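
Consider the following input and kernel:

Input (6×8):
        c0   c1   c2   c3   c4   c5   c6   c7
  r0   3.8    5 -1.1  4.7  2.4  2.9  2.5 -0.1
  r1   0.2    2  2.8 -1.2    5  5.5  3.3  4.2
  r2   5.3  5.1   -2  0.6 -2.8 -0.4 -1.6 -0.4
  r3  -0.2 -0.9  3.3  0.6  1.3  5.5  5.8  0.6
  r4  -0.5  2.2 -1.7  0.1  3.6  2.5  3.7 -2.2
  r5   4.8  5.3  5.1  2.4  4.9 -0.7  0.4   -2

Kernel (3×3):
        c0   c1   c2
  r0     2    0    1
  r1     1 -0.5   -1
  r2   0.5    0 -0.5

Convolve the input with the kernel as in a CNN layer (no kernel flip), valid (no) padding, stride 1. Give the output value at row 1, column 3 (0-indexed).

3.05

The receptive field on the input at this output position is [-1.2 5 5.5 / 0.6 -2.8 -0.4 / 0.6 1.3 5.5]. Elementwise product with the kernel and sum: -1.2·2 + 5.5·1 + 0.6·1 + -2.8·-0.5 + -0.4·-1 + 0.6·0.5 + 5.5·-0.5.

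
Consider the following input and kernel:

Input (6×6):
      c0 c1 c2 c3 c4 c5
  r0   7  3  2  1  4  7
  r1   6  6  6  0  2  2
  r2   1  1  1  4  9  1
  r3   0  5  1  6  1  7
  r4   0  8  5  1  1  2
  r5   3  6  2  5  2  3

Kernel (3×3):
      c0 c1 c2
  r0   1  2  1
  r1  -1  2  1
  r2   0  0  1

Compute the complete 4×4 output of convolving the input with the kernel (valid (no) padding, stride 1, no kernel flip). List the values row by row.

28 18 13 23
27 29 25 28
20 11 31 28
34 21 14 21

Output[0,0]: The receptive field on the input at this output position is [7 3 2 / 6 6 6 / 1 1 1]. Elementwise product with the kernel and sum: 7·1 + 3·2 + 2·1 + 6·-1 + 6·2 + 6·1 + 1·1.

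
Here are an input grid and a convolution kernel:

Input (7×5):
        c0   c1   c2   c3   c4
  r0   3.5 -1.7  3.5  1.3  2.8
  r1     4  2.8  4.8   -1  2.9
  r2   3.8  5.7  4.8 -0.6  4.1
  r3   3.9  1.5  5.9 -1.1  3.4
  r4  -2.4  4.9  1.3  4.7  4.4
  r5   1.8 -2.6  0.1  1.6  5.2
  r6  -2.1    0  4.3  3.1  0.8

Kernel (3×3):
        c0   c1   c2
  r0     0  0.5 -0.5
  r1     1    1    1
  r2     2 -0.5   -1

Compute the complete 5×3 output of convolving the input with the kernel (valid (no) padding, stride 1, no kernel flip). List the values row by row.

Output[0,0]: The receptive field on the input at this output position is [3.5 -1.7 3.5 / 4 2.8 4.8 / 3.8 5.7 4.8]. Elementwise product with the kernel and sum: -1.7·0.5 + 3.5·-0.5 + 4·1 + 2.8·1 + 4.8·1 + 3.8·2 + 5.7·-0.5 + 4.8·-1.
Output[0,1]: The receptive field on the input at this output position is [-1.7 3.5 1.3 / 2.8 4.8 -1 / 5.7 4.8 -0.6]. Elementwise product with the kernel and sum: 3.5·0.5 + 1.3·-0.5 + 2.8·1 + 4.8·1 + -1·1 + 5.7·2 + 4.8·-0.5 + -0.6·-1.

8.95 17.3 11.75
14.45 13.95 15.3
3.2 13.45 1.7
6.4 7.55 2.35
-7.4 -7.85 13.3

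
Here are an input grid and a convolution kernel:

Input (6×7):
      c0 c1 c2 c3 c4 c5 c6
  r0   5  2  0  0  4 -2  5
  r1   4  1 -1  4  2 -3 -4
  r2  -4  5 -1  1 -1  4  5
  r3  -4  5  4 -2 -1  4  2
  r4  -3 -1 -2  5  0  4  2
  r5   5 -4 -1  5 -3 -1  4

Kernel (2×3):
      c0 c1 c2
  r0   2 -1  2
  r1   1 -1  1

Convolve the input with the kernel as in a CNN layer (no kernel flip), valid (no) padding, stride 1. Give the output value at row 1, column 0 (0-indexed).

The receptive field on the input at this output position is [4 1 -1 / -4 5 -1]. Elementwise product with the kernel and sum: 4·2 + 1·-1 + -1·2 + -4·1 + 5·-1 + -1·1.

-5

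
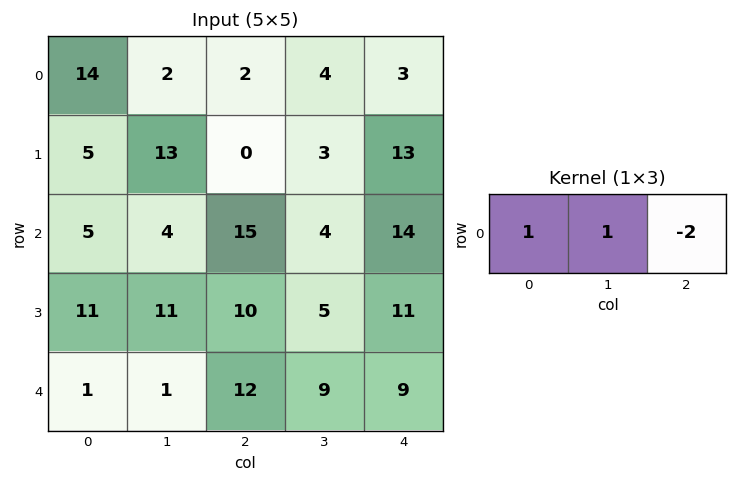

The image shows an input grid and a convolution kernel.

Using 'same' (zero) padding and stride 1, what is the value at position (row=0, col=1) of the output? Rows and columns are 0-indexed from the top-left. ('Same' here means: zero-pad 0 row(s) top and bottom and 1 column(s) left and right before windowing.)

The receptive field on the zero-padded input at this output position is [14 2 2]. Elementwise product with the kernel and sum: 14·1 + 2·1 + 2·-2.

12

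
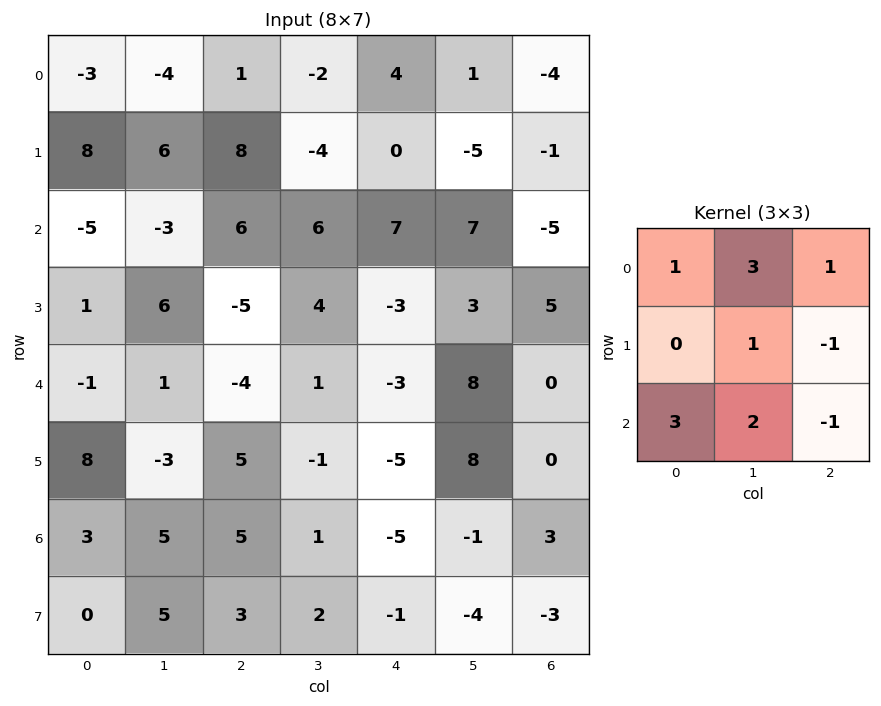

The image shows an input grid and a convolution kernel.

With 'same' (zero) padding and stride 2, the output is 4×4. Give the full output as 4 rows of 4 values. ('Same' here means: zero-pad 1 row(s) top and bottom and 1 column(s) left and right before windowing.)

11 41 -4 -21
24 30 -6 6
26 -8 -34 42
14 34 -4 -7

Output[0,0]: The receptive field on the zero-padded input at this output position is [0 0 0 / 0 -3 -4 / 0 8 6]. Elementwise product with the kernel and sum: 0·1 + 0·3 + 0·1 + -3·1 + -4·-1 + 0·3 + 8·2 + 6·-1.
Output[0,1]: The receptive field on the zero-padded input at this output position is [0 0 0 / -4 1 -2 / 6 8 -4]. Elementwise product with the kernel and sum: 0·1 + 0·3 + 0·1 + 1·1 + -2·-1 + 6·3 + 8·2 + -4·-1.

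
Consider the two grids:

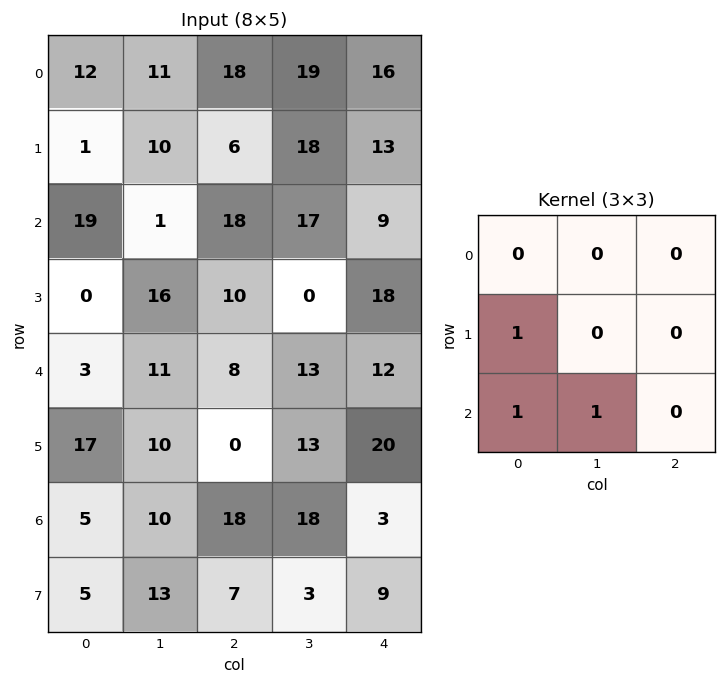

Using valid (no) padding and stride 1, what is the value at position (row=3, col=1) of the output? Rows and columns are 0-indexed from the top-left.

21

The receptive field on the input at this output position is [16 10 0 / 11 8 13 / 10 0 13]. Elementwise product with the kernel and sum: 11·1 + 10·1 + 0·1.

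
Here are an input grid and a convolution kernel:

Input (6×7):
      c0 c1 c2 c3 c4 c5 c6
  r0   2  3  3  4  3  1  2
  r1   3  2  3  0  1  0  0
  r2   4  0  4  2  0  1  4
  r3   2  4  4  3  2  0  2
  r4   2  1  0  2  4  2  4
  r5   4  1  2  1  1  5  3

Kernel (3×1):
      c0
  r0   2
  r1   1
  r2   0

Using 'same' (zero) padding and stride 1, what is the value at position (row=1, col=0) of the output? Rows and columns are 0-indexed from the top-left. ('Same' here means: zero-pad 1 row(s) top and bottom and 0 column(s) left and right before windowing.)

The receptive field on the zero-padded input at this output position is [2 / 3 / 4]. Elementwise product with the kernel and sum: 2·2 + 3·1.

7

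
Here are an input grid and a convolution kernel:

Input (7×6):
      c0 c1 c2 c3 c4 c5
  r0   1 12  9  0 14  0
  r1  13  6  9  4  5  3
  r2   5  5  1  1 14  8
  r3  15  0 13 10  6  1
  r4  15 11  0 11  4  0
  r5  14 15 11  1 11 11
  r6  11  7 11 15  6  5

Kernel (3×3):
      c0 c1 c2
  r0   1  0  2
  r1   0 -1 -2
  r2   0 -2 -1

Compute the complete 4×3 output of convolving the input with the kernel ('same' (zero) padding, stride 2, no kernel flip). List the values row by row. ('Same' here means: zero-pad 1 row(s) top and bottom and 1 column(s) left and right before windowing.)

Output[0,0]: The receptive field on the zero-padded input at this output position is [0 0 0 / 0 1 12 / 0 13 6]. Elementwise product with the kernel and sum: 0·1 + 0·2 + 1·-1 + 12·-2 + 13·-2 + 6·-1.
Output[0,1]: The receptive field on the zero-padded input at this output position is [0 0 0 / 12 9 0 / 6 9 4]. Elementwise product with the kernel and sum: 0·1 + 0·2 + 9·-1 + 0·-2 + 9·-2 + 4·-1.

-57 -31 -27
-33 -25 -33
-80 -25 -25
5 -24 7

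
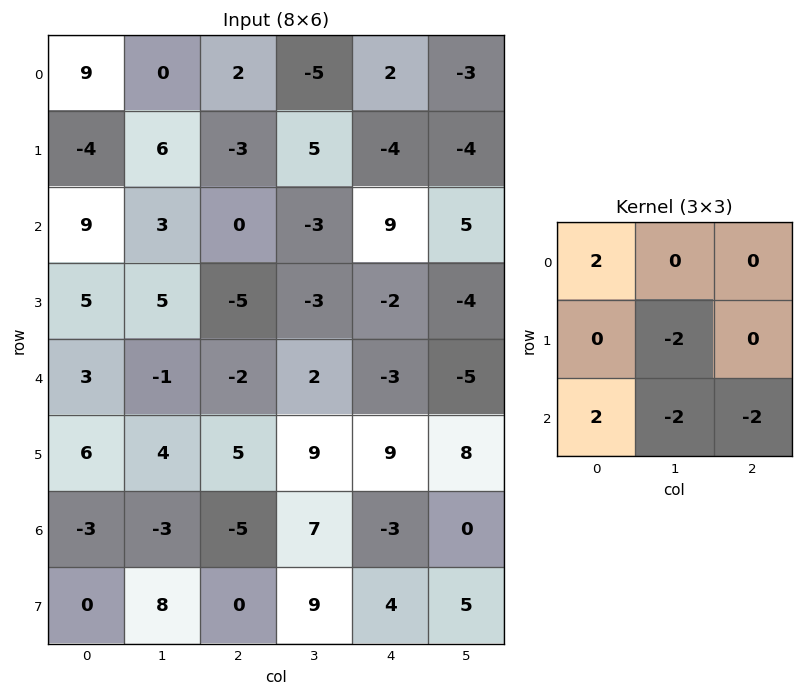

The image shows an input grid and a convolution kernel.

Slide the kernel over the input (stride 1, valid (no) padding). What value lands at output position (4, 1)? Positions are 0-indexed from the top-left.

-22

The receptive field on the input at this output position is [-1 -2 2 / 4 5 9 / -3 -5 7]. Elementwise product with the kernel and sum: -1·2 + 5·-2 + -3·2 + -5·-2 + 7·-2.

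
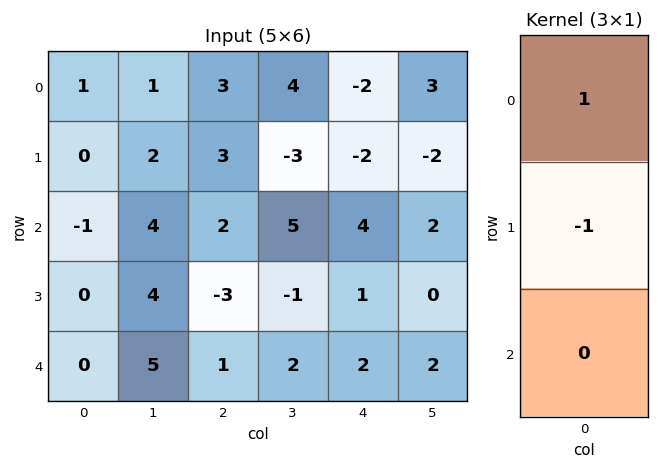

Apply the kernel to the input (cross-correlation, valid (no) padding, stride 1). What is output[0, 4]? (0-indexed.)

The receptive field on the input at this output position is [-2 / -2 / 4]. Elementwise product with the kernel and sum: -2·1 + -2·-1.

0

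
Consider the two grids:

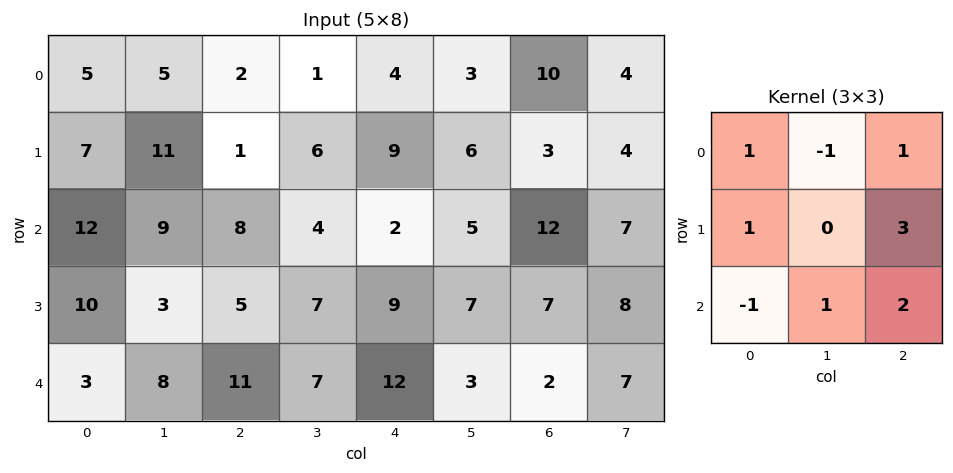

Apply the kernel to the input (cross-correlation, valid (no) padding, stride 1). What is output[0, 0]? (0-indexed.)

25

The receptive field on the input at this output position is [5 5 2 / 7 11 1 / 12 9 8]. Elementwise product with the kernel and sum: 5·1 + 5·-1 + 2·1 + 7·1 + 1·3 + 12·-1 + 9·1 + 8·2.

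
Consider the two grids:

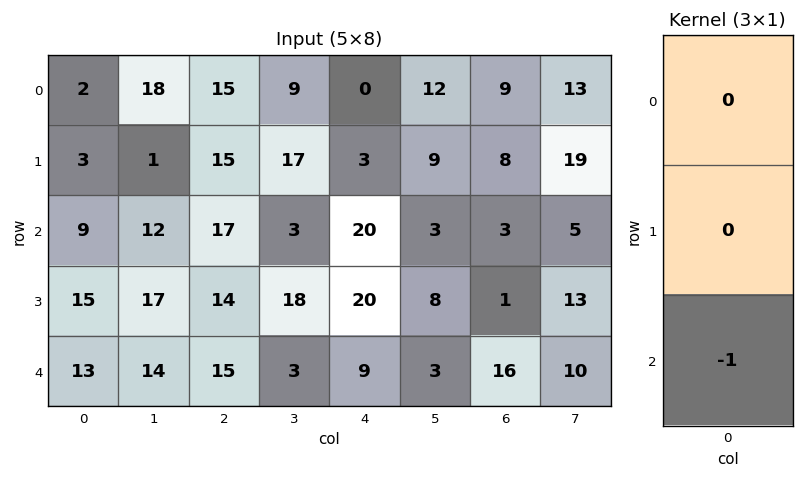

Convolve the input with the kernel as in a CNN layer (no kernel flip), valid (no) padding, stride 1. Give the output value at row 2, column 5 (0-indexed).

-3

The receptive field on the input at this output position is [3 / 8 / 3]. Elementwise product with the kernel and sum: 3·-1.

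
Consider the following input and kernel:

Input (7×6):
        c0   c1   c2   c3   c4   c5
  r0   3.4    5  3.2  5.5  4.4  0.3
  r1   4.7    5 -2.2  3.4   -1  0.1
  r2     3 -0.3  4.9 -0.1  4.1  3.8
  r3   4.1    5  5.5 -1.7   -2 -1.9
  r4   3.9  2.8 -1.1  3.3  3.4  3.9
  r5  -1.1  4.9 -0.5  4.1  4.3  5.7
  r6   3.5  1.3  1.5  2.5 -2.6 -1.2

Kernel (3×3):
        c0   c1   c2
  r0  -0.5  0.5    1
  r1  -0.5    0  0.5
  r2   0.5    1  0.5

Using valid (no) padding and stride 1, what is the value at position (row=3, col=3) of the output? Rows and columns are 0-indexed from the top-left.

7.45

The receptive field on the input at this output position is [-1.7 -2 -1.9 / 3.3 3.4 3.9 / 4.1 4.3 5.7]. Elementwise product with the kernel and sum: -1.7·-0.5 + -2·0.5 + -1.9·1 + 3.3·-0.5 + 3.9·0.5 + 4.1·0.5 + 4.3·1 + 5.7·0.5.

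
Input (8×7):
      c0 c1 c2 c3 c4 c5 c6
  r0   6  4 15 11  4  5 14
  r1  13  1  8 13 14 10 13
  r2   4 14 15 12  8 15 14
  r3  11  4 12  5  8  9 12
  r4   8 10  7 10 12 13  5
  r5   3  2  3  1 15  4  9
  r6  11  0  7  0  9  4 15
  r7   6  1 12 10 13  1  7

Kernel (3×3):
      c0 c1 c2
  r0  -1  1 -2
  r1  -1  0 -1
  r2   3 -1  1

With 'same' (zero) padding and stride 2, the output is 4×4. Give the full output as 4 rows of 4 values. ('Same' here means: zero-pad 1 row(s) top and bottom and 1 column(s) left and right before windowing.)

Output[0,0]: The receptive field on the zero-padded input at this output position is [0 0 0 / 0 6 4 / 0 13 1]. Elementwise product with the kernel and sum: 0·-1 + 0·1 + 0·-2 + 0·-1 + 4·-1 + 0·3 + 13·-1 + 1·1.

-16 -7 19 12
-10 -40 -30 3
-8 -18 -46 -7
-6 0 20 -3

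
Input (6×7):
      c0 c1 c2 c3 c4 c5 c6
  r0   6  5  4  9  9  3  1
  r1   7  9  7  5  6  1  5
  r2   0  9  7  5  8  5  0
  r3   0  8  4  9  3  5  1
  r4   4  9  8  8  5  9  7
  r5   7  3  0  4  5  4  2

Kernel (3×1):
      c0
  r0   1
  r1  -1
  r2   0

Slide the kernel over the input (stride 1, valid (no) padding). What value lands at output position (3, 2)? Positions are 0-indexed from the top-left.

-4

The receptive field on the input at this output position is [4 / 8 / 0]. Elementwise product with the kernel and sum: 4·1 + 8·-1.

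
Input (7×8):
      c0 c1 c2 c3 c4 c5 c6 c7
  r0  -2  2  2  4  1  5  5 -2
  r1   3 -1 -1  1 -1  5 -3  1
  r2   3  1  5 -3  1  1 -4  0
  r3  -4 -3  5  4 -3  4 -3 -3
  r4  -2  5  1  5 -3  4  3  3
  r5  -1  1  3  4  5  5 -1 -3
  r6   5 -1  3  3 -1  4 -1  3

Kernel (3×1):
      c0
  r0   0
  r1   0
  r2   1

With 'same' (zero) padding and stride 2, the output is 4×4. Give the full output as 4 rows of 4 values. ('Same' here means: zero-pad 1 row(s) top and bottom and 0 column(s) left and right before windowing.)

3 -1 -1 -3
-4 5 -3 -3
-1 3 5 -1
0 0 0 0

Output[0,0]: The receptive field on the zero-padded input at this output position is [0 / -2 / 3]. Elementwise product with the kernel and sum: 3·1.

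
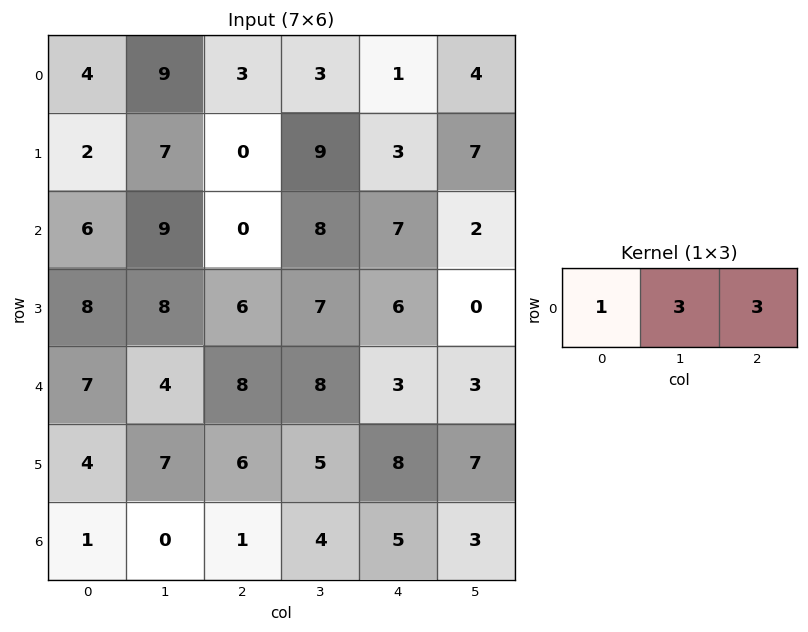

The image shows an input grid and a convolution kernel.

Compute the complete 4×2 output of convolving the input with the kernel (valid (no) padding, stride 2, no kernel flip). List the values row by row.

Output[0,0]: The receptive field on the input at this output position is [4 9 3]. Elementwise product with the kernel and sum: 4·1 + 9·3 + 3·3.

40 15
33 45
43 41
4 28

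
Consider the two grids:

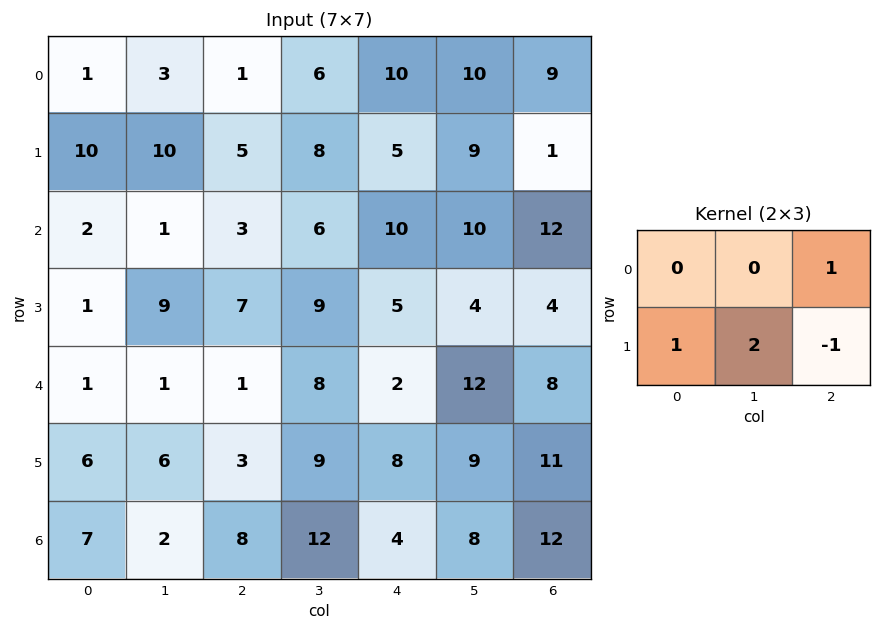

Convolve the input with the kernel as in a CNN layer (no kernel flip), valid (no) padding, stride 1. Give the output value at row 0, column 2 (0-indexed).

The receptive field on the input at this output position is [1 6 10 / 5 8 5]. Elementwise product with the kernel and sum: 10·1 + 5·1 + 8·2 + 5·-1.

26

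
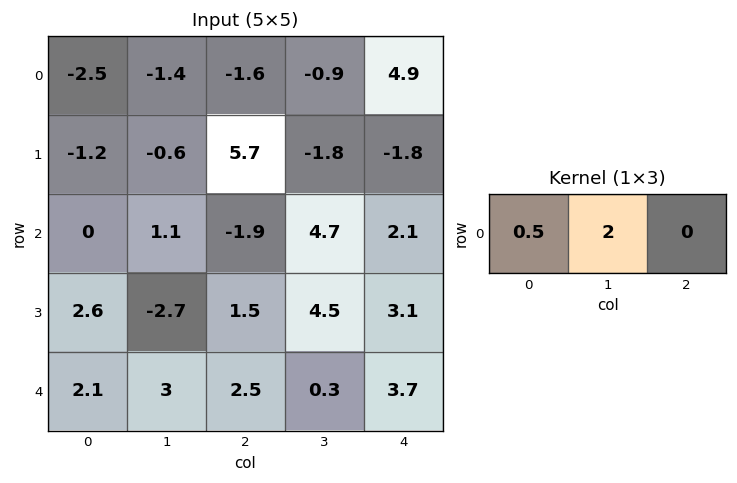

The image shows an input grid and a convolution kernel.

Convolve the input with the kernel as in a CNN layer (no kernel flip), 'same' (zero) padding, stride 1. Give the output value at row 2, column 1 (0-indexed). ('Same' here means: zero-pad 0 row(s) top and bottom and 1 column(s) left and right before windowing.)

The receptive field on the zero-padded input at this output position is [0 1.1 -1.9]. Elementwise product with the kernel and sum: 0·0.5 + 1.1·2.

2.2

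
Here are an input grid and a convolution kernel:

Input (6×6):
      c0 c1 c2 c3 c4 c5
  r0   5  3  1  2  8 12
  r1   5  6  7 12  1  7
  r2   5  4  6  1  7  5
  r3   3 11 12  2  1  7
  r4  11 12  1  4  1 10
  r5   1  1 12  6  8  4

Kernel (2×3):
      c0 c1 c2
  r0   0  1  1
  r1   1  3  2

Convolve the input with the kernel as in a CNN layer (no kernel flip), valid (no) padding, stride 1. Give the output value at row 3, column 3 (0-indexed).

The receptive field on the input at this output position is [2 1 7 / 4 1 10]. Elementwise product with the kernel and sum: 1·1 + 7·1 + 4·1 + 1·3 + 10·2.

35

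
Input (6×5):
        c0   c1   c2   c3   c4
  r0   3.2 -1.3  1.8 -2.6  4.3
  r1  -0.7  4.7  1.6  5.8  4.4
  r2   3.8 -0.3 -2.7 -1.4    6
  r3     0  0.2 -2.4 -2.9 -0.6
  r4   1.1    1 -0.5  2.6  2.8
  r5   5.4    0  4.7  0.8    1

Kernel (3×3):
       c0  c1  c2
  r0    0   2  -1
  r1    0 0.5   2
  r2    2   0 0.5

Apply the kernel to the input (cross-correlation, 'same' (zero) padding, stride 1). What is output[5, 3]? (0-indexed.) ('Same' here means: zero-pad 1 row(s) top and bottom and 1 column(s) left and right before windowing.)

4.8

The receptive field on the zero-padded input at this output position is [-0.5 2.6 2.8 / 4.7 0.8 1 / 0 0 0]. Elementwise product with the kernel and sum: 2.6·2 + 2.8·-1 + 0.8·0.5 + 1·2 + 0·2 + 0·0.5.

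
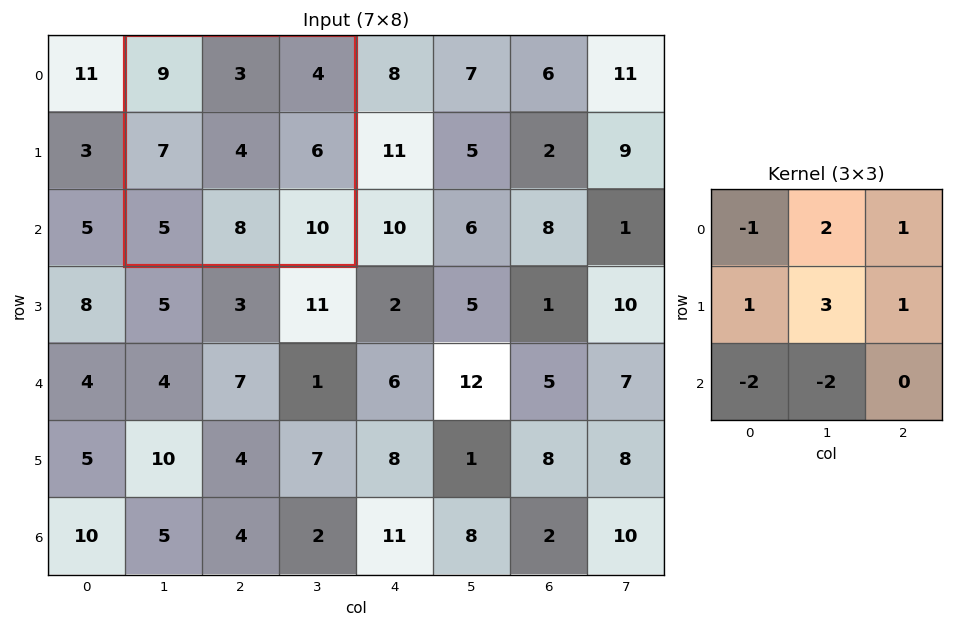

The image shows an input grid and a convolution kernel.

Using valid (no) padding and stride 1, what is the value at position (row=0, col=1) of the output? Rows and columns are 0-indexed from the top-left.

The receptive field on the input at this output position is [9 3 4 / 7 4 6 / 5 8 10]. Elementwise product with the kernel and sum: 9·-1 + 3·2 + 4·1 + 7·1 + 4·3 + 6·1 + 5·-2 + 8·-2.

0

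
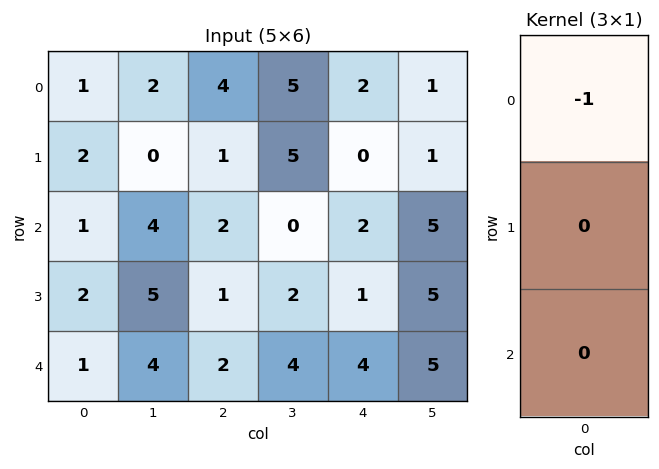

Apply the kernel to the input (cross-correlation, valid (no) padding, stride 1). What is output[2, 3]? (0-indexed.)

The receptive field on the input at this output position is [0 / 2 / 4]. Elementwise product with the kernel and sum: 0·-1.

0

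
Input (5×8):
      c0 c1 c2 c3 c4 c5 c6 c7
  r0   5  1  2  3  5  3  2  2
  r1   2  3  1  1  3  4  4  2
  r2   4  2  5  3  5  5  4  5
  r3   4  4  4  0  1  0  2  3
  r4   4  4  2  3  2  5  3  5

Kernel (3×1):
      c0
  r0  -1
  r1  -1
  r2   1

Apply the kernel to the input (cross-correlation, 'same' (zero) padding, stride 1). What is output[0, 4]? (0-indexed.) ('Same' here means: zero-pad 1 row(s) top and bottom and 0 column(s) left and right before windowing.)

-2

The receptive field on the zero-padded input at this output position is [0 / 5 / 3]. Elementwise product with the kernel and sum: 0·-1 + 5·-1 + 3·1.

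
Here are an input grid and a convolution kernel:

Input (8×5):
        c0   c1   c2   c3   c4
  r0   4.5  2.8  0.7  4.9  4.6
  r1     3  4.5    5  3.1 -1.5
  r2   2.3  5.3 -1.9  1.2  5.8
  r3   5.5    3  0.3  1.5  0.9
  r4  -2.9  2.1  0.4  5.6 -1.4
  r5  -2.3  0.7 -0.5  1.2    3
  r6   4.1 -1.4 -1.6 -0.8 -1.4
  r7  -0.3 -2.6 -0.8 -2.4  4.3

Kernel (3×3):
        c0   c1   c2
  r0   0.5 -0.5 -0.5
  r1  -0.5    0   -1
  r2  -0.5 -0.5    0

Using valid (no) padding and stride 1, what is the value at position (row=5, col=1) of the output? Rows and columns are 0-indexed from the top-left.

The receptive field on the input at this output position is [0.7 -0.5 1.2 / -1.4 -1.6 -0.8 / -2.6 -0.8 -2.4]. Elementwise product with the kernel and sum: 0.7·0.5 + -0.5·-0.5 + 1.2·-0.5 + -1.4·-0.5 + -0.8·-1 + -2.6·-0.5 + -0.8·-0.5.

3.2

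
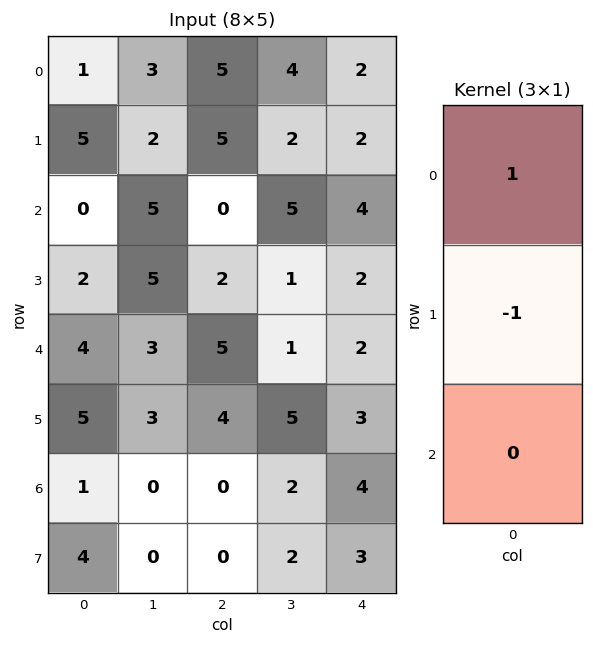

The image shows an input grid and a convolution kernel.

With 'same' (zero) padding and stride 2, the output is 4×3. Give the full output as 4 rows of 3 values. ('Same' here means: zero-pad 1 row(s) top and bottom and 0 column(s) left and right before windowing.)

Output[0,0]: The receptive field on the zero-padded input at this output position is [0 / 1 / 5]. Elementwise product with the kernel and sum: 0·1 + 1·-1.
Output[0,1]: The receptive field on the zero-padded input at this output position is [0 / 5 / 5]. Elementwise product with the kernel and sum: 0·1 + 5·-1.

-1 -5 -2
5 5 -2
-2 -3 0
4 4 -1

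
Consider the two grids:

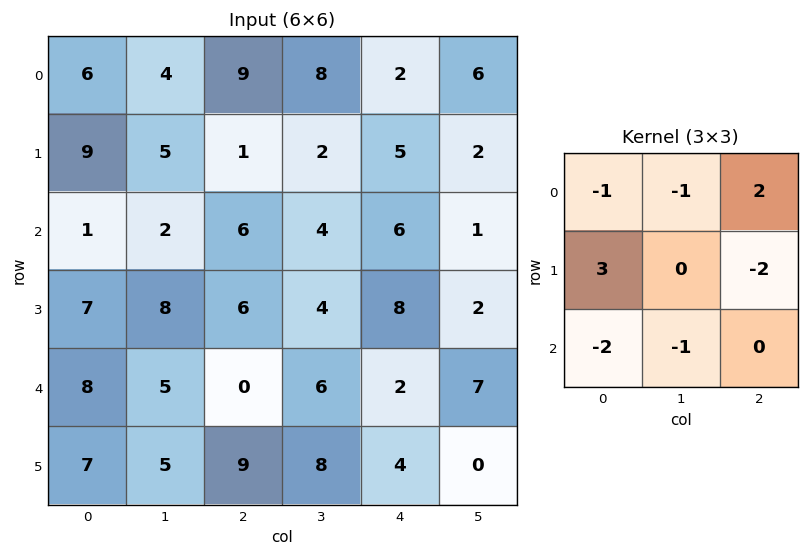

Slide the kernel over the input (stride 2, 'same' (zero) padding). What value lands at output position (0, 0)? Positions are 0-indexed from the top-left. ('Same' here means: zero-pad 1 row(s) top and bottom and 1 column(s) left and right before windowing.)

The receptive field on the zero-padded input at this output position is [0 0 0 / 0 6 4 / 0 9 5]. Elementwise product with the kernel and sum: 0·-1 + 0·-1 + 0·2 + 0·3 + 4·-2 + 0·-2 + 9·-1.

-17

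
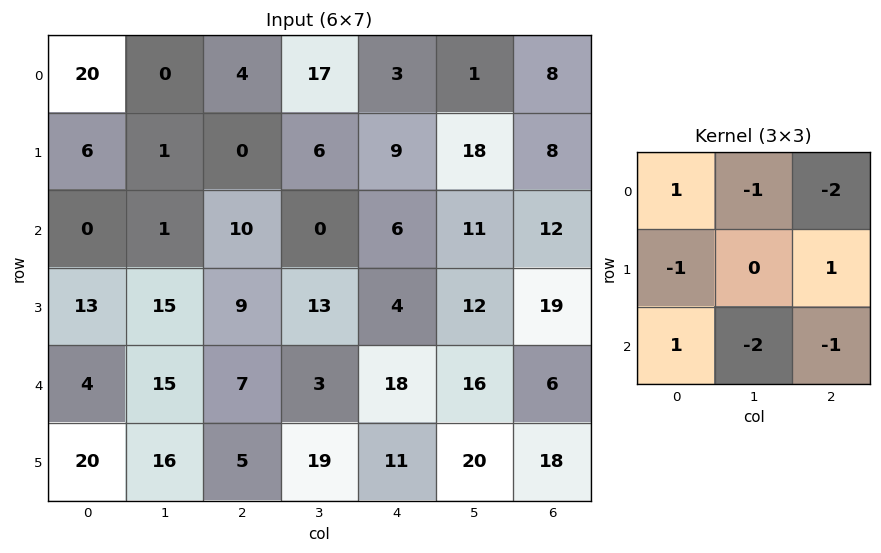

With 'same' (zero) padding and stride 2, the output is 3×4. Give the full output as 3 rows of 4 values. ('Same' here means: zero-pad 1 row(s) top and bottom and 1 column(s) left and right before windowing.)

-13 12 -46 1
-48 -28 -35 -27
-84 -45 -25 -39

Output[0,0]: The receptive field on the zero-padded input at this output position is [0 0 0 / 0 20 0 / 0 6 1]. Elementwise product with the kernel and sum: 0·1 + 0·-1 + 0·-2 + 0·-1 + 0·1 + 0·1 + 6·-2 + 1·-1.
Output[0,1]: The receptive field on the zero-padded input at this output position is [0 0 0 / 0 4 17 / 1 0 6]. Elementwise product with the kernel and sum: 0·1 + 0·-1 + 0·-2 + 0·-1 + 17·1 + 1·1 + 0·-2 + 6·-1.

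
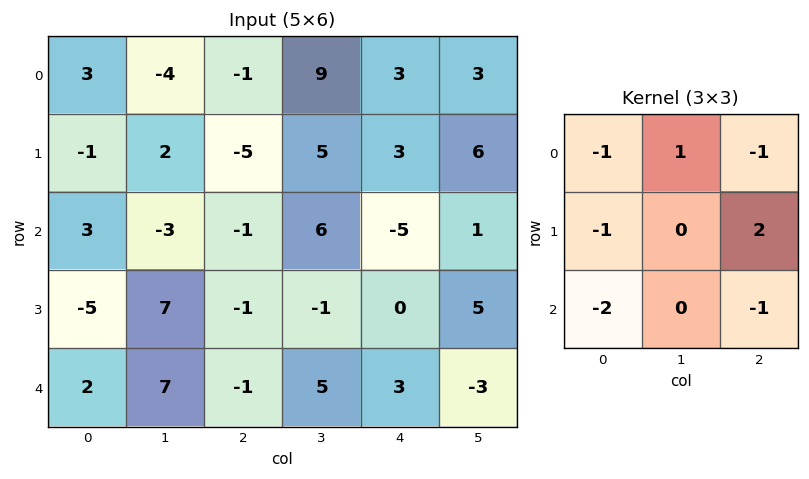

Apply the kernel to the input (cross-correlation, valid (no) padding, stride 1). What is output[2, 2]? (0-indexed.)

The receptive field on the input at this output position is [-1 6 -5 / -1 -1 0 / -1 5 3]. Elementwise product with the kernel and sum: -1·-1 + 6·1 + -5·-1 + -1·-1 + 0·2 + -1·-2 + 3·-1.

12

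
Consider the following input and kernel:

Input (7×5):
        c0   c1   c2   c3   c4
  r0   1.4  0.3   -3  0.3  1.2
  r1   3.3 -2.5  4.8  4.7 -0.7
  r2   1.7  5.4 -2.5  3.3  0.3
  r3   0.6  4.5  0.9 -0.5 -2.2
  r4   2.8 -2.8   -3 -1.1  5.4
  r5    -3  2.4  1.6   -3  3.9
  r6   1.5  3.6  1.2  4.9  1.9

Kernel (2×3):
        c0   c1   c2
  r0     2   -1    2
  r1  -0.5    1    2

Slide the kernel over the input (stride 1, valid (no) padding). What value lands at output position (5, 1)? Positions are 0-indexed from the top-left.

6.4

The receptive field on the input at this output position is [2.4 1.6 -3 / 3.6 1.2 4.9]. Elementwise product with the kernel and sum: 2.4·2 + 1.6·-1 + -3·2 + 3.6·-0.5 + 1.2·1 + 4.9·2.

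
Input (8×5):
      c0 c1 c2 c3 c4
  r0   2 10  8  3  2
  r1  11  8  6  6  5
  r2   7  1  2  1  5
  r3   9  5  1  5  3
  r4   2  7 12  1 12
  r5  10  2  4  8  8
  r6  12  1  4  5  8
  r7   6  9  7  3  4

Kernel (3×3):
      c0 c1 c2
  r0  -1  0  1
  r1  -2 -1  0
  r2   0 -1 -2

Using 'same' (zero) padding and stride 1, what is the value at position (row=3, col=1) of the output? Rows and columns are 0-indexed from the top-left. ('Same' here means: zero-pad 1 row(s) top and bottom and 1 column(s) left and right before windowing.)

The receptive field on the zero-padded input at this output position is [7 1 2 / 9 5 1 / 2 7 12]. Elementwise product with the kernel and sum: 7·-1 + 2·1 + 9·-2 + 5·-1 + 7·-1 + 12·-2.

-59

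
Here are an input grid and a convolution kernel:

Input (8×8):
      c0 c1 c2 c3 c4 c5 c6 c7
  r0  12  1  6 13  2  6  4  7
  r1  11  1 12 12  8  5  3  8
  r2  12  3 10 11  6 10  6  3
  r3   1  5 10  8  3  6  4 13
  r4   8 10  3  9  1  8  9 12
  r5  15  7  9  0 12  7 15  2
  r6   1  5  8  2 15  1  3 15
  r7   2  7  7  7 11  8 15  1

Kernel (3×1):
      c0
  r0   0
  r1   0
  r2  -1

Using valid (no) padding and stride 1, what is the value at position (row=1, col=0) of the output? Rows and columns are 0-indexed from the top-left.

-1

The receptive field on the input at this output position is [11 / 12 / 1]. Elementwise product with the kernel and sum: 1·-1.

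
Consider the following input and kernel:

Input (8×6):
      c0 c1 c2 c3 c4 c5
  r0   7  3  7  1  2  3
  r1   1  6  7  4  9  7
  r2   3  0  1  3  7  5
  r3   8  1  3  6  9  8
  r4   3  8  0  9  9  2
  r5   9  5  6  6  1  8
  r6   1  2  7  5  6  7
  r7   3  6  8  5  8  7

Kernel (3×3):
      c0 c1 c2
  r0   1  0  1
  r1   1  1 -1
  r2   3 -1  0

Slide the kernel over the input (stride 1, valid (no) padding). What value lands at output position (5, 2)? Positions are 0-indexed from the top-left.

The receptive field on the input at this output position is [6 6 1 / 7 5 6 / 8 5 8]. Elementwise product with the kernel and sum: 6·1 + 1·1 + 7·1 + 5·1 + 6·-1 + 8·3 + 5·-1.

32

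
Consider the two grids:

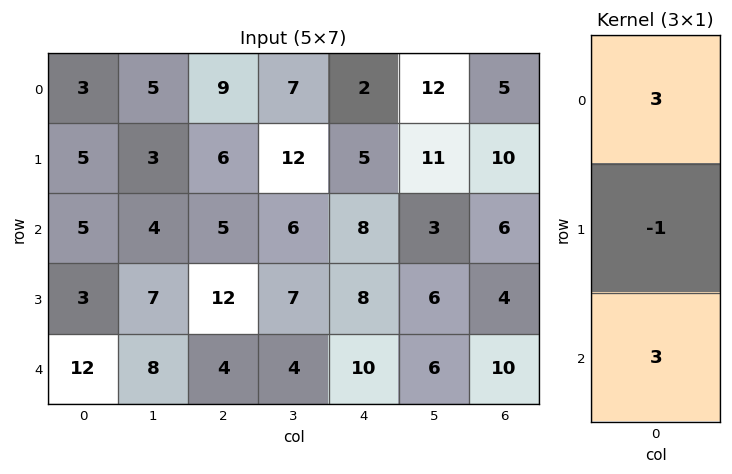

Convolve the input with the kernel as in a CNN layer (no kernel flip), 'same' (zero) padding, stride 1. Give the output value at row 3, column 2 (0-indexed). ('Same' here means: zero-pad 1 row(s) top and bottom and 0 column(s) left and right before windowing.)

15

The receptive field on the zero-padded input at this output position is [5 / 12 / 4]. Elementwise product with the kernel and sum: 5·3 + 12·-1 + 4·3.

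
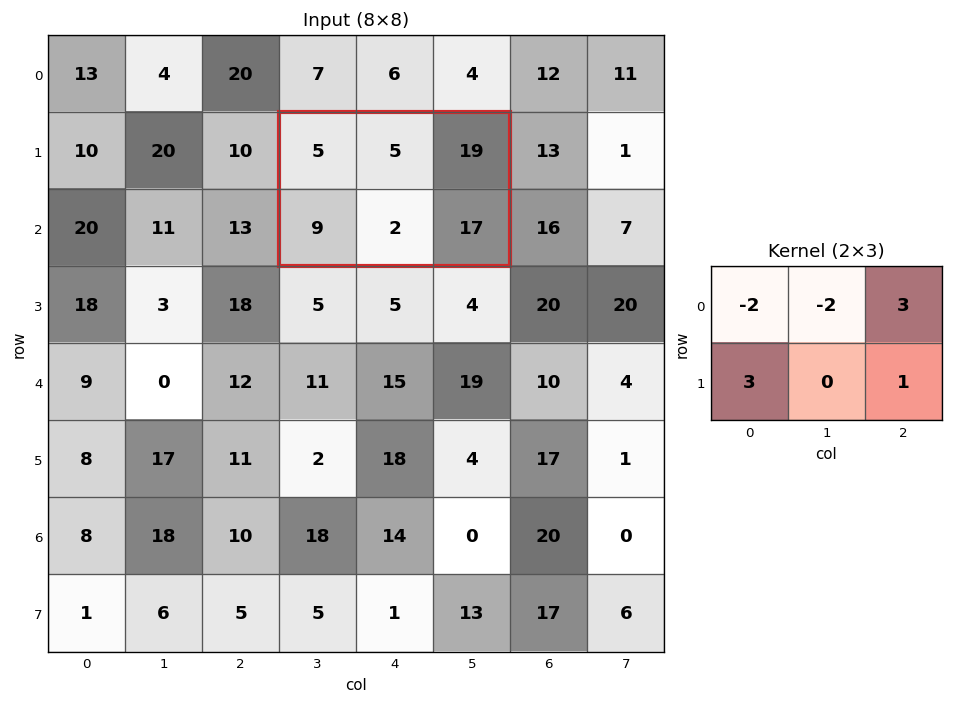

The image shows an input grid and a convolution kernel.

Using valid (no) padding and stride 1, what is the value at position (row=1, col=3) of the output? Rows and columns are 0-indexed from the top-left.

The receptive field on the input at this output position is [5 5 19 / 9 2 17]. Elementwise product with the kernel and sum: 5·-2 + 5·-2 + 19·3 + 9·3 + 17·1.

81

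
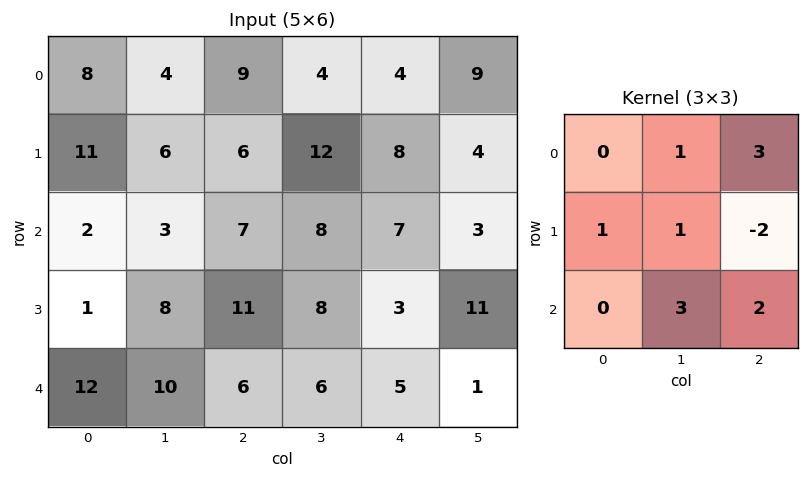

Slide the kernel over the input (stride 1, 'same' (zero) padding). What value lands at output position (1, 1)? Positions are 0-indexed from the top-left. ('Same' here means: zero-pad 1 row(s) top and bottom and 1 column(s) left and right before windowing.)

The receptive field on the zero-padded input at this output position is [8 4 9 / 11 6 6 / 2 3 7]. Elementwise product with the kernel and sum: 4·1 + 9·3 + 11·1 + 6·1 + 6·-2 + 3·3 + 7·2.

59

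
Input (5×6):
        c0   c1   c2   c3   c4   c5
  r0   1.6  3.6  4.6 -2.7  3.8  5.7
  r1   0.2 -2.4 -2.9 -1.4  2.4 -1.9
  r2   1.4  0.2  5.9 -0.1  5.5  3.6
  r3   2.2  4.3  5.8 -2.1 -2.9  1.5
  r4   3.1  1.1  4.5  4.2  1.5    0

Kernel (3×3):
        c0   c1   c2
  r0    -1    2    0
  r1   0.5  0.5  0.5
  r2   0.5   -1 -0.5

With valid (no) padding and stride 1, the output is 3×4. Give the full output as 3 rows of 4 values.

0.6 -3.5 -10.65 2.5
-7.35 -3 12.2 11.8
3.35 9.55 -8.4 9.95

Output[0,0]: The receptive field on the input at this output position is [1.6 3.6 4.6 / 0.2 -2.4 -2.9 / 1.4 0.2 5.9]. Elementwise product with the kernel and sum: 1.6·-1 + 3.6·2 + 0.2·0.5 + -2.4·0.5 + -2.9·0.5 + 1.4·0.5 + 0.2·-1 + 5.9·-0.5.
Output[0,1]: The receptive field on the input at this output position is [3.6 4.6 -2.7 / -2.4 -2.9 -1.4 / 0.2 5.9 -0.1]. Elementwise product with the kernel and sum: 3.6·-1 + 4.6·2 + -2.4·0.5 + -2.9·0.5 + -1.4·0.5 + 0.2·0.5 + 5.9·-1 + -0.1·-0.5.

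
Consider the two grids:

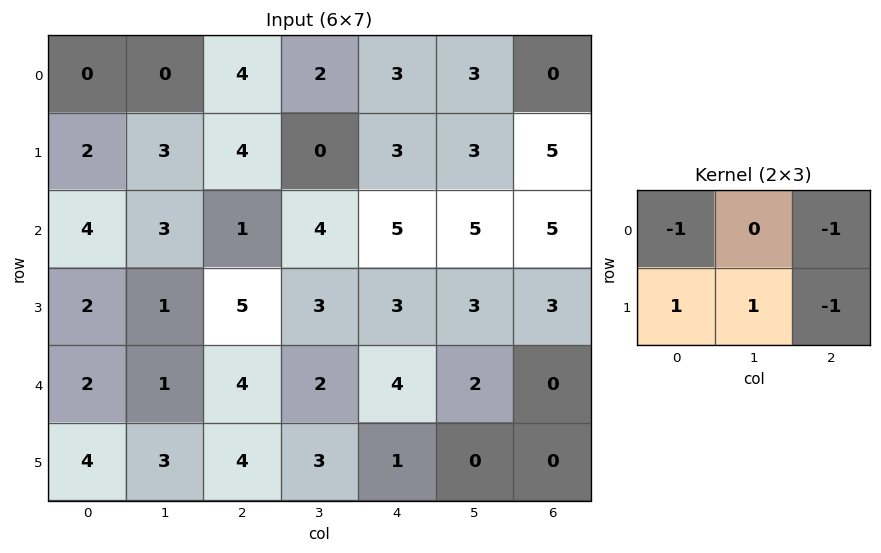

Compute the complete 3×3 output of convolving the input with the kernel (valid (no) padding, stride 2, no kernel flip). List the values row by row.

Output[0,0]: The receptive field on the input at this output position is [0 0 4 / 2 3 4]. Elementwise product with the kernel and sum: 0·-1 + 4·-1 + 2·1 + 3·1 + 4·-1.
Output[0,1]: The receptive field on the input at this output position is [4 2 3 / 4 0 3]. Elementwise product with the kernel and sum: 4·-1 + 3·-1 + 4·1 + 0·1 + 3·-1.

-3 -6 -2
-7 -1 -7
-3 -2 -3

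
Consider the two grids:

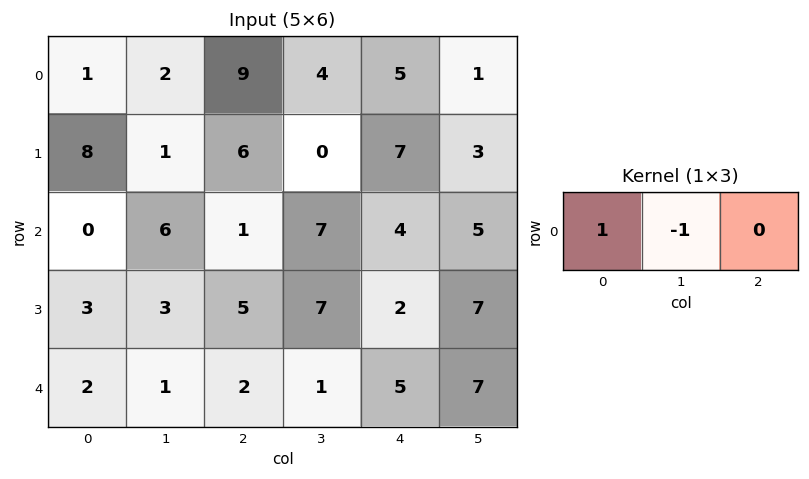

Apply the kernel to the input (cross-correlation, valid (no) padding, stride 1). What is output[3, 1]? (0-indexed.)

-2

The receptive field on the input at this output position is [3 5 7]. Elementwise product with the kernel and sum: 3·1 + 5·-1.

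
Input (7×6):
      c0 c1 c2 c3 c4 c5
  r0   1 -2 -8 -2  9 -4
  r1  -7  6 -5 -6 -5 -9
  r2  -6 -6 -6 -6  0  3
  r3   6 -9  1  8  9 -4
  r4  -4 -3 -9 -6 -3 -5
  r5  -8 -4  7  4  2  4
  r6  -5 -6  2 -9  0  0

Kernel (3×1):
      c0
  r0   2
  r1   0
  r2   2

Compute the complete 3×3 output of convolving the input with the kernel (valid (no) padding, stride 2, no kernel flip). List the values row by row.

-10 -28 18
-20 -30 -6
-18 -14 -6

Output[0,0]: The receptive field on the input at this output position is [1 / -7 / -6]. Elementwise product with the kernel and sum: 1·2 + -6·2.
Output[0,1]: The receptive field on the input at this output position is [-8 / -5 / -6]. Elementwise product with the kernel and sum: -8·2 + -6·2.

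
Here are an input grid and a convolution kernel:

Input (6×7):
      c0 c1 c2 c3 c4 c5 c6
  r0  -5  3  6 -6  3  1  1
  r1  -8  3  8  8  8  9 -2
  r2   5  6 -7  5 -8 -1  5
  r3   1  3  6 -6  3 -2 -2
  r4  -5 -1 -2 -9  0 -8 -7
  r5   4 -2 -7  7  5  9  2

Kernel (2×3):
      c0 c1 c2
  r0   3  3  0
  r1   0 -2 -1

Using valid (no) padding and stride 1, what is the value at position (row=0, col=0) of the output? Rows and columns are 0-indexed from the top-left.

-20

The receptive field on the input at this output position is [-5 3 6 / -8 3 8]. Elementwise product with the kernel and sum: -5·3 + 3·3 + 3·-2 + 8·-1.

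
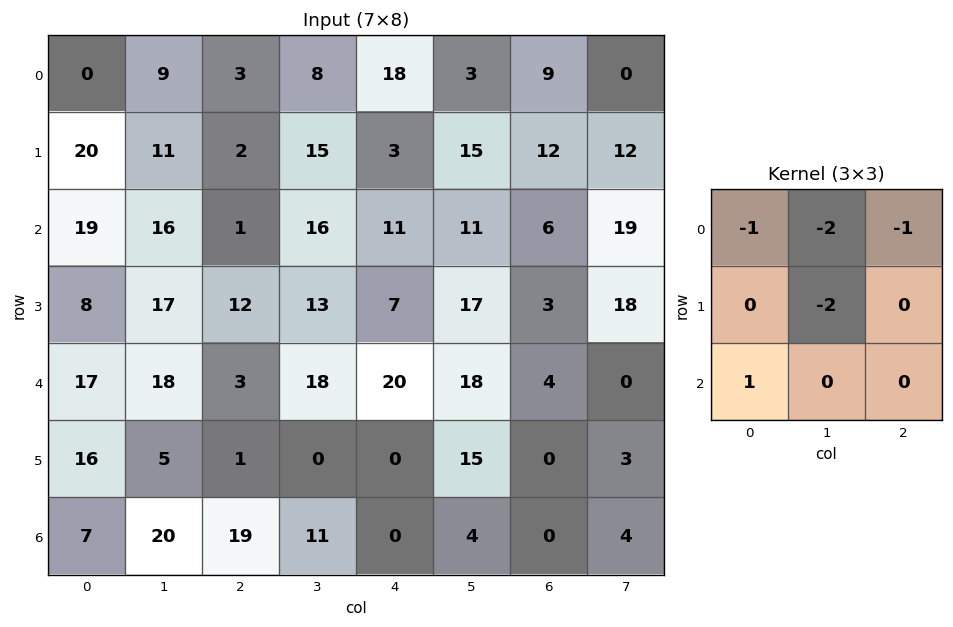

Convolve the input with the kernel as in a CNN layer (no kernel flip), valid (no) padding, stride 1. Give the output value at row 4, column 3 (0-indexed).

-65

The receptive field on the input at this output position is [18 20 18 / 0 0 15 / 11 0 4]. Elementwise product with the kernel and sum: 18·-1 + 20·-2 + 18·-1 + 0·-2 + 11·1.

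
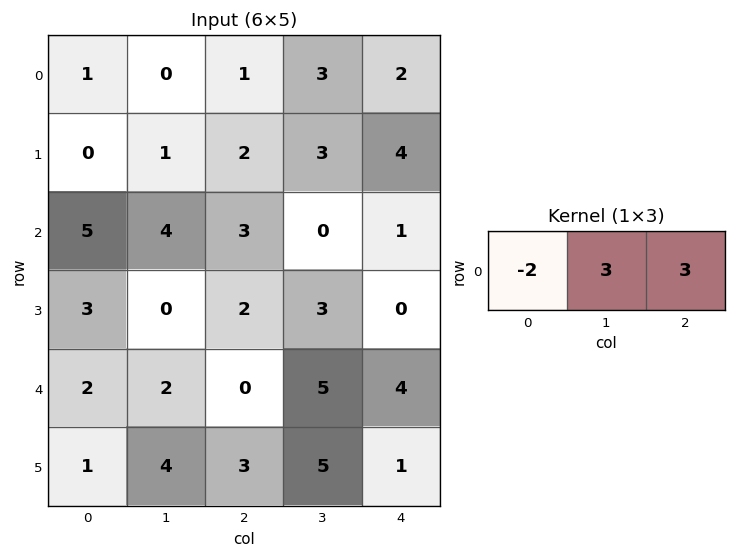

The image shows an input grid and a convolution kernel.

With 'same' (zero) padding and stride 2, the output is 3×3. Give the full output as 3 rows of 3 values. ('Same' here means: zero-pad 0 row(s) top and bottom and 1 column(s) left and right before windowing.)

Output[0,0]: The receptive field on the zero-padded input at this output position is [0 1 0]. Elementwise product with the kernel and sum: 0·-2 + 1·3 + 0·3.
Output[0,1]: The receptive field on the zero-padded input at this output position is [0 1 3]. Elementwise product with the kernel and sum: 0·-2 + 1·3 + 3·3.

3 12 0
27 1 3
12 11 2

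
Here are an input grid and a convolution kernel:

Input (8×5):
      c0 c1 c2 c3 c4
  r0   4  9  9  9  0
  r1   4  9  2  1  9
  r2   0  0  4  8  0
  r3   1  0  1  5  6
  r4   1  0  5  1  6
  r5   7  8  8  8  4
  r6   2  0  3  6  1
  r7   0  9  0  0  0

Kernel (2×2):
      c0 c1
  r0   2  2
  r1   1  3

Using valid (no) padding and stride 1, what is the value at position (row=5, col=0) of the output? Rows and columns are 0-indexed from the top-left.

The receptive field on the input at this output position is [7 8 / 2 0]. Elementwise product with the kernel and sum: 7·2 + 8·2 + 2·1 + 0·3.

32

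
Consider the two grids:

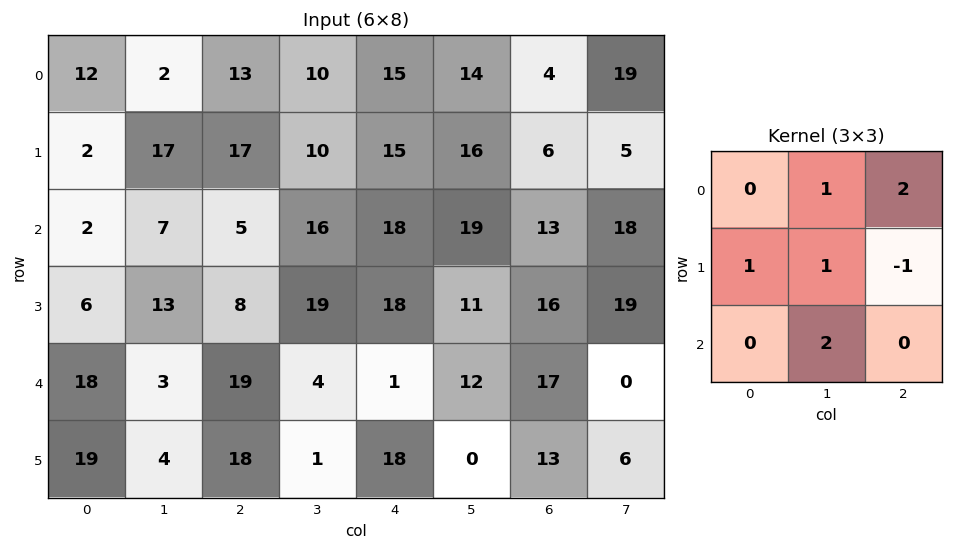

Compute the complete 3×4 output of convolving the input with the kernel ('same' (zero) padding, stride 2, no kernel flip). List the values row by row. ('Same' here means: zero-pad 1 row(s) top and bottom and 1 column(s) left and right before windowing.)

Output[0,0]: The receptive field on the zero-padded input at this output position is [0 0 0 / 0 12 2 / 0 2 17]. Elementwise product with the kernel and sum: 0·1 + 0·2 + 0·1 + 12·1 + 2·-1 + 2·2.

14 39 41 11
43 49 98 62
85 100 69 109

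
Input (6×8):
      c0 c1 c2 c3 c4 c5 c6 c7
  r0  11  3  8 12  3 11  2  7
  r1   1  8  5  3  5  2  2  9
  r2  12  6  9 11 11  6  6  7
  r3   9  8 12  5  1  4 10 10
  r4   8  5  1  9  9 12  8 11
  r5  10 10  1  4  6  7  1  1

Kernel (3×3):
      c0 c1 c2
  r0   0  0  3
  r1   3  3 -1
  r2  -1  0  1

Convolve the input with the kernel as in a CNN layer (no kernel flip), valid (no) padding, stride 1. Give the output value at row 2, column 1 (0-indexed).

The receptive field on the input at this output position is [6 9 11 / 8 12 5 / 5 1 9]. Elementwise product with the kernel and sum: 11·3 + 8·3 + 12·3 + 5·-1 + 5·-1 + 9·1.

92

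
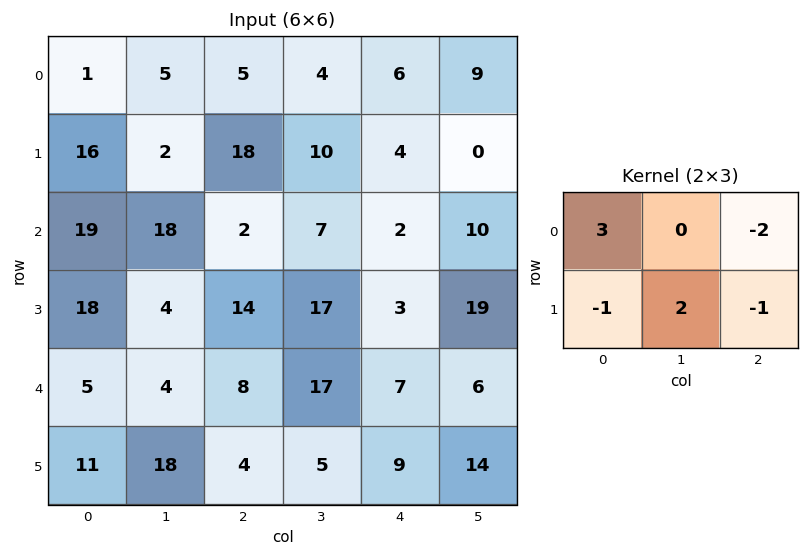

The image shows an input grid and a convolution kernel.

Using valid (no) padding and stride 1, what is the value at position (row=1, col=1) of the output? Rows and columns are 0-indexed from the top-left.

The receptive field on the input at this output position is [2 18 10 / 18 2 7]. Elementwise product with the kernel and sum: 2·3 + 10·-2 + 18·-1 + 2·2 + 7·-1.

-35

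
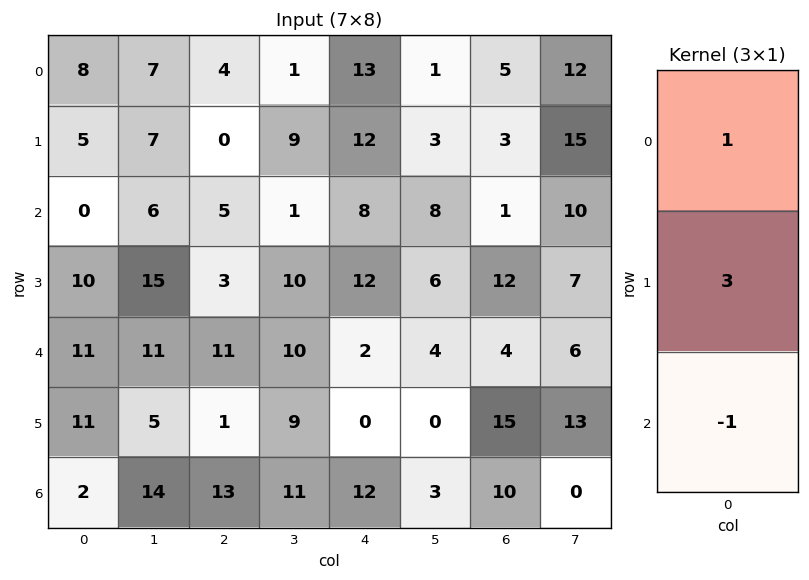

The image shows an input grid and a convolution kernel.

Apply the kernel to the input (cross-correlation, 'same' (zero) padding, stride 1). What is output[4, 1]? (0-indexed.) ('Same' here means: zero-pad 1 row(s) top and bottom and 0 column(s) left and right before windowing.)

The receptive field on the zero-padded input at this output position is [15 / 11 / 5]. Elementwise product with the kernel and sum: 15·1 + 11·3 + 5·-1.

43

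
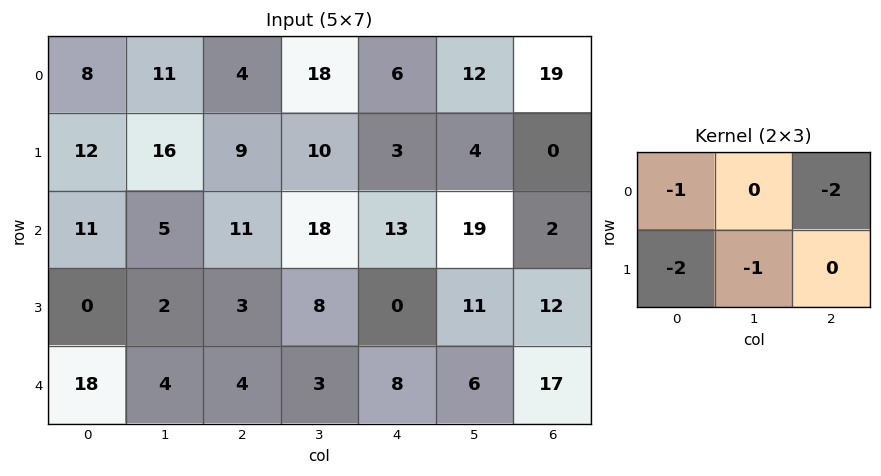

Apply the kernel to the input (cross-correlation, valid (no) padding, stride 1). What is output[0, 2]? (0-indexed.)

-44

The receptive field on the input at this output position is [4 18 6 / 9 10 3]. Elementwise product with the kernel and sum: 4·-1 + 6·-2 + 9·-2 + 10·-1.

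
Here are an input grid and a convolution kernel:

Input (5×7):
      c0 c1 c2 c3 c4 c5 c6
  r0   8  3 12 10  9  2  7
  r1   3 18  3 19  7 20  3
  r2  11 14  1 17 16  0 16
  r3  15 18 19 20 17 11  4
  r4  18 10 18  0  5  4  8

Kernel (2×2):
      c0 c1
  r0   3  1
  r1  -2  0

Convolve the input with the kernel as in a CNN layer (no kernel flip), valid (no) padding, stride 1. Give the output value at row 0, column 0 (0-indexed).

The receptive field on the input at this output position is [8 3 / 3 18]. Elementwise product with the kernel and sum: 8·3 + 3·1 + 3·-2.

21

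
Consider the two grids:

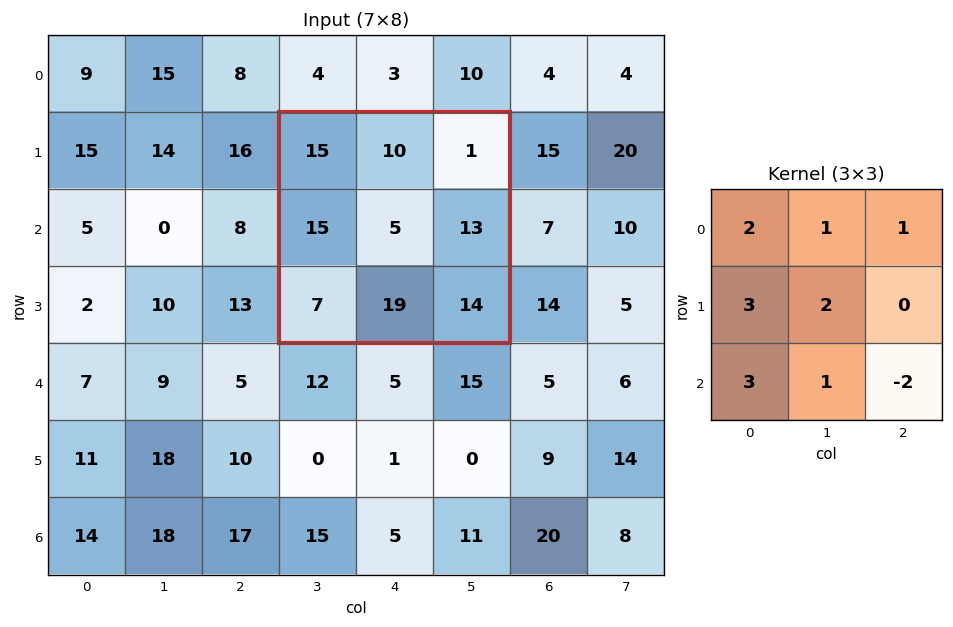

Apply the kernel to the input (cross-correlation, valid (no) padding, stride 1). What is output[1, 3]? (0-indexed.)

108

The receptive field on the input at this output position is [15 10 1 / 15 5 13 / 7 19 14]. Elementwise product with the kernel and sum: 15·2 + 10·1 + 1·1 + 15·3 + 5·2 + 7·3 + 19·1 + 14·-2.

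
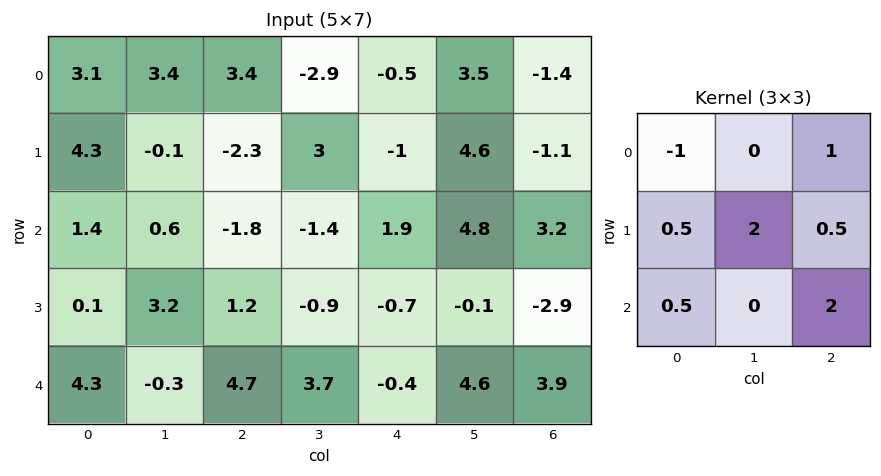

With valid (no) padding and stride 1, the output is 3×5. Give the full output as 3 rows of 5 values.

-1.8 -11.95 3.35 17.1 14.6
-3.15 -1.1 -2.25 6.45 5.9
15.4 8.8 3.7 15.35 6.9

Output[0,0]: The receptive field on the input at this output position is [3.1 3.4 3.4 / 4.3 -0.1 -2.3 / 1.4 0.6 -1.8]. Elementwise product with the kernel and sum: 3.1·-1 + 3.4·1 + 4.3·0.5 + -0.1·2 + -2.3·0.5 + 1.4·0.5 + -1.8·2.
Output[0,1]: The receptive field on the input at this output position is [3.4 3.4 -2.9 / -0.1 -2.3 3 / 0.6 -1.8 -1.4]. Elementwise product with the kernel and sum: 3.4·-1 + -2.9·1 + -0.1·0.5 + -2.3·2 + 3·0.5 + 0.6·0.5 + -1.4·2.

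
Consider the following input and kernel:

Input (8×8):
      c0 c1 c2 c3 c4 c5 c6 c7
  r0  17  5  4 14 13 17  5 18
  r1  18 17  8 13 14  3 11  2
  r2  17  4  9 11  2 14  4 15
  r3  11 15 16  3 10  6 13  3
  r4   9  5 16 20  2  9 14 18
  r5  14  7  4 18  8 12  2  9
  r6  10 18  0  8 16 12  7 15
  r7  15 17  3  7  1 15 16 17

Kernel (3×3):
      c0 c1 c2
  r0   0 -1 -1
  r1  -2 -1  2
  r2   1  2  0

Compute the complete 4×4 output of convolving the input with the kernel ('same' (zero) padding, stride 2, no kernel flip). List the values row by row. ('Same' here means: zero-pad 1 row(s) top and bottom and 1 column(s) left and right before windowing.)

Output[0,0]: The receptive field on the zero-padded input at this output position is [0 0 0 / 0 17 5 / 0 18 17]. Elementwise product with the kernel and sum: 0·-1 + 0·-1 + 0·-2 + 17·-1 + 5·2 + 0·1 + 18·2.
Output[0,1]: The receptive field on the zero-padded input at this output position is [0 0 0 / 5 4 14 / 17 8 13]. Elementwise product with the kernel and sum: 0·-1 + 0·-1 + 5·-2 + 4·-1 + 14·2 + 17·1 + 8·2.

29 47 34 22
-22 31 10 17
3 10 -6 4
35 -19 -19 35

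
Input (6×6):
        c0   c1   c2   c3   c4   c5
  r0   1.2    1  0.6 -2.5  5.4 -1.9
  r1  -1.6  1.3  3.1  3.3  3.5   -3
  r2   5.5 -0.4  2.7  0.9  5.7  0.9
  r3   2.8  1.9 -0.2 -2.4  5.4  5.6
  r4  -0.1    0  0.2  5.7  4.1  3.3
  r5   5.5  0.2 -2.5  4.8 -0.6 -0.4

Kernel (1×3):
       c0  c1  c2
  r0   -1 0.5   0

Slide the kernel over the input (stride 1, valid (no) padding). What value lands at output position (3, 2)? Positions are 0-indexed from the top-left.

-1

The receptive field on the input at this output position is [-0.2 -2.4 5.4]. Elementwise product with the kernel and sum: -0.2·-1 + -2.4·0.5.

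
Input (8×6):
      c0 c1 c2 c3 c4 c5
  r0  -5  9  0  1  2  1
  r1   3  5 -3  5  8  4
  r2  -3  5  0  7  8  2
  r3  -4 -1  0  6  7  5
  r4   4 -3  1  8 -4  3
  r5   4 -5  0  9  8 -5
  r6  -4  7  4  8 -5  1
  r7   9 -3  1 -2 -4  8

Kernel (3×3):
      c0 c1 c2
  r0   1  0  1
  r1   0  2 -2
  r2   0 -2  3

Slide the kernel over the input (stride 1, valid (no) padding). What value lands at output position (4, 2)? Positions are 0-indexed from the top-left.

-32

The receptive field on the input at this output position is [1 8 -4 / 0 9 8 / 4 8 -5]. Elementwise product with the kernel and sum: 1·1 + -4·1 + 9·2 + 8·-2 + 8·-2 + -5·3.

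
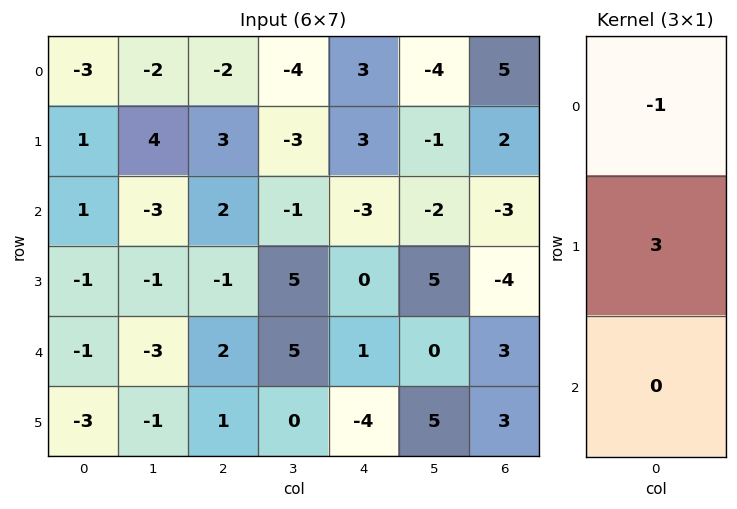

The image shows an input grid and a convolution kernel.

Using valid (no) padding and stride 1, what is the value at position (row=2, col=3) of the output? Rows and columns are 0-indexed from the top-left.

The receptive field on the input at this output position is [-1 / 5 / 5]. Elementwise product with the kernel and sum: -1·-1 + 5·3.

16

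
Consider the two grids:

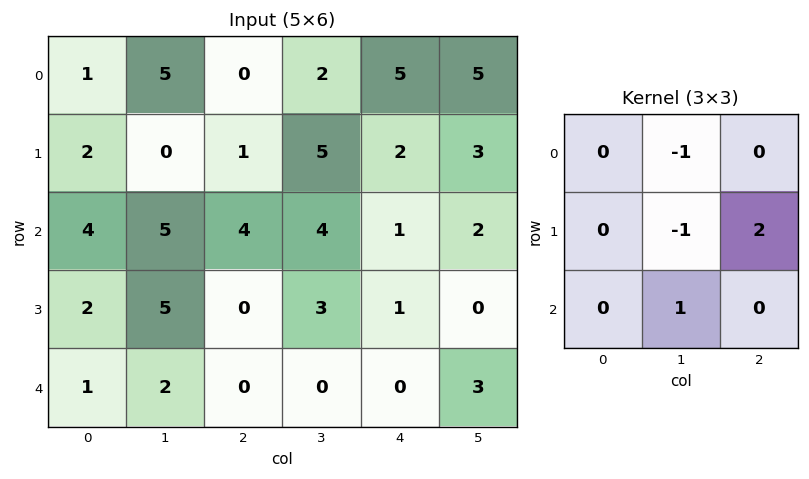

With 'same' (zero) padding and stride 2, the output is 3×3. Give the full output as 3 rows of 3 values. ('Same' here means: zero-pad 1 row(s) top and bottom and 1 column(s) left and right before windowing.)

Output[0,0]: The receptive field on the zero-padded input at this output position is [0 0 0 / 0 1 5 / 0 2 0]. Elementwise product with the kernel and sum: 0·-1 + 1·-1 + 5·2 + 2·1.
Output[0,1]: The receptive field on the zero-padded input at this output position is [0 0 0 / 5 0 2 / 0 1 5]. Elementwise product with the kernel and sum: 0·-1 + 0·-1 + 2·2 + 1·1.

11 5 7
6 3 2
1 0 5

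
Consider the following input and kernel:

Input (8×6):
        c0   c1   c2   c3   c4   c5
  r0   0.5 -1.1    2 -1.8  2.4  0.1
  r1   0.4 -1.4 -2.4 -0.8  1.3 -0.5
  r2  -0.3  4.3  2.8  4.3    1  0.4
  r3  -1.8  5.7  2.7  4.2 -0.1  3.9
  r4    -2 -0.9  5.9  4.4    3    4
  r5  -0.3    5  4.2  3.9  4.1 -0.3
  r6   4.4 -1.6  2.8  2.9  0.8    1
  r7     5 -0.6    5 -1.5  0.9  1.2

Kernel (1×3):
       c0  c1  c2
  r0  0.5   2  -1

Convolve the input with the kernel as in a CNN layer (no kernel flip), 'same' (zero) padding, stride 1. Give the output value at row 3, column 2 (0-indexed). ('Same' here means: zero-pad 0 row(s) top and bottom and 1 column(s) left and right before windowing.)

4.05

The receptive field on the zero-padded input at this output position is [5.7 2.7 4.2]. Elementwise product with the kernel and sum: 5.7·0.5 + 2.7·2 + 4.2·-1.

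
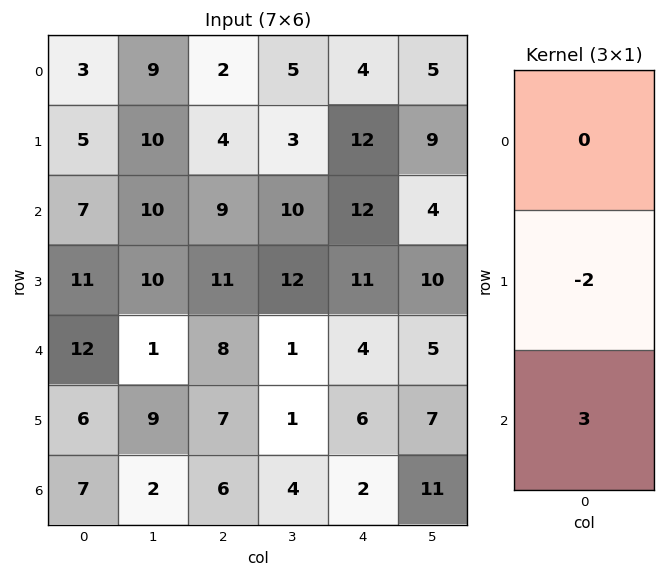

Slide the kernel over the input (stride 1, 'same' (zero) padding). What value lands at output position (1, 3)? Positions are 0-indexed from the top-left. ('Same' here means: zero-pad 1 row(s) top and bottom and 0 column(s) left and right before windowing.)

The receptive field on the zero-padded input at this output position is [5 / 3 / 10]. Elementwise product with the kernel and sum: 3·-2 + 10·3.

24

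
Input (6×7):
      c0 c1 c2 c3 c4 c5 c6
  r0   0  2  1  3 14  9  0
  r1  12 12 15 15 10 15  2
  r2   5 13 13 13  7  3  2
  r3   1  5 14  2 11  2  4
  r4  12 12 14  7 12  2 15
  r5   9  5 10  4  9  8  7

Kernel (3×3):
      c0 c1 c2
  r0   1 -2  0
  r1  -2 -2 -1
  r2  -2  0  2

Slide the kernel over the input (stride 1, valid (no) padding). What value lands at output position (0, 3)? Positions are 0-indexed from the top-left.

The receptive field on the input at this output position is [3 14 9 / 15 10 15 / 13 7 3]. Elementwise product with the kernel and sum: 3·1 + 14·-2 + 15·-2 + 10·-2 + 15·-1 + 13·-2 + 3·2.

-110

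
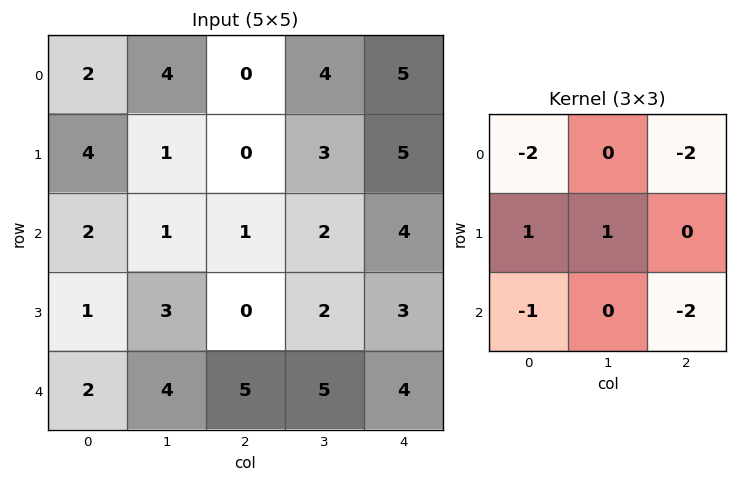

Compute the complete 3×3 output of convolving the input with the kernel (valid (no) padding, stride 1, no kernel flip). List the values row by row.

-3 -20 -16
-6 -13 -13
-14 -17 -21

Output[0,0]: The receptive field on the input at this output position is [2 4 0 / 4 1 0 / 2 1 1]. Elementwise product with the kernel and sum: 2·-2 + 0·-2 + 4·1 + 1·1 + 2·-1 + 1·-2.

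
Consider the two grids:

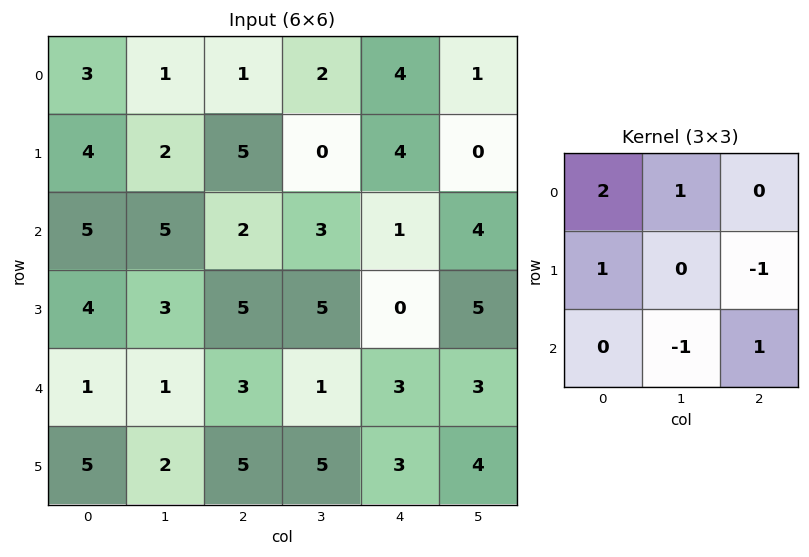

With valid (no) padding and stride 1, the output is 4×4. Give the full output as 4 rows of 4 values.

3 6 3 11
15 11 6 8
16 8 14 7
12 11 13 9

Output[0,0]: The receptive field on the input at this output position is [3 1 1 / 4 2 5 / 5 5 2]. Elementwise product with the kernel and sum: 3·2 + 1·1 + 4·1 + 5·-1 + 5·-1 + 2·1.
Output[0,1]: The receptive field on the input at this output position is [1 1 2 / 2 5 0 / 5 2 3]. Elementwise product with the kernel and sum: 1·2 + 1·1 + 2·1 + 0·-1 + 2·-1 + 3·1.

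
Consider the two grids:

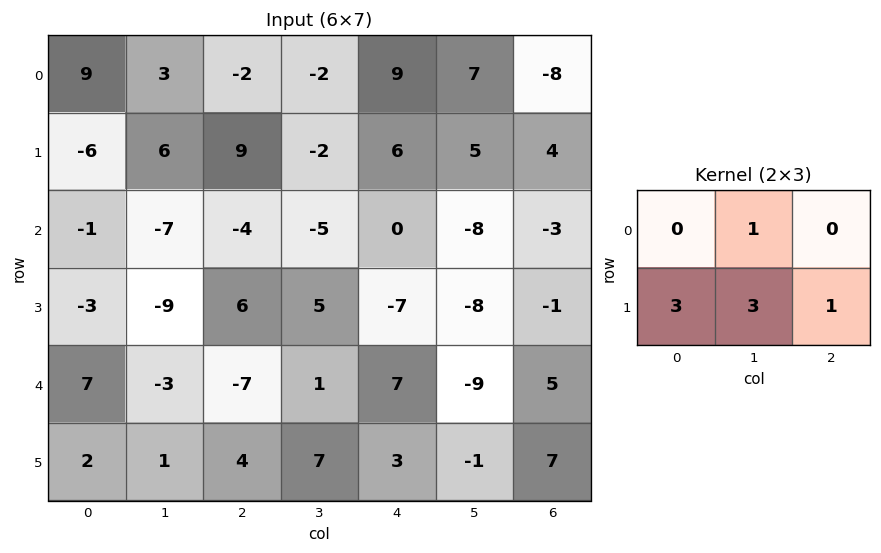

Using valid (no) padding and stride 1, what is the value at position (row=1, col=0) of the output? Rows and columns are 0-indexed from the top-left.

The receptive field on the input at this output position is [-6 6 9 / -1 -7 -4]. Elementwise product with the kernel and sum: 6·1 + -1·3 + -7·3 + -4·1.

-22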